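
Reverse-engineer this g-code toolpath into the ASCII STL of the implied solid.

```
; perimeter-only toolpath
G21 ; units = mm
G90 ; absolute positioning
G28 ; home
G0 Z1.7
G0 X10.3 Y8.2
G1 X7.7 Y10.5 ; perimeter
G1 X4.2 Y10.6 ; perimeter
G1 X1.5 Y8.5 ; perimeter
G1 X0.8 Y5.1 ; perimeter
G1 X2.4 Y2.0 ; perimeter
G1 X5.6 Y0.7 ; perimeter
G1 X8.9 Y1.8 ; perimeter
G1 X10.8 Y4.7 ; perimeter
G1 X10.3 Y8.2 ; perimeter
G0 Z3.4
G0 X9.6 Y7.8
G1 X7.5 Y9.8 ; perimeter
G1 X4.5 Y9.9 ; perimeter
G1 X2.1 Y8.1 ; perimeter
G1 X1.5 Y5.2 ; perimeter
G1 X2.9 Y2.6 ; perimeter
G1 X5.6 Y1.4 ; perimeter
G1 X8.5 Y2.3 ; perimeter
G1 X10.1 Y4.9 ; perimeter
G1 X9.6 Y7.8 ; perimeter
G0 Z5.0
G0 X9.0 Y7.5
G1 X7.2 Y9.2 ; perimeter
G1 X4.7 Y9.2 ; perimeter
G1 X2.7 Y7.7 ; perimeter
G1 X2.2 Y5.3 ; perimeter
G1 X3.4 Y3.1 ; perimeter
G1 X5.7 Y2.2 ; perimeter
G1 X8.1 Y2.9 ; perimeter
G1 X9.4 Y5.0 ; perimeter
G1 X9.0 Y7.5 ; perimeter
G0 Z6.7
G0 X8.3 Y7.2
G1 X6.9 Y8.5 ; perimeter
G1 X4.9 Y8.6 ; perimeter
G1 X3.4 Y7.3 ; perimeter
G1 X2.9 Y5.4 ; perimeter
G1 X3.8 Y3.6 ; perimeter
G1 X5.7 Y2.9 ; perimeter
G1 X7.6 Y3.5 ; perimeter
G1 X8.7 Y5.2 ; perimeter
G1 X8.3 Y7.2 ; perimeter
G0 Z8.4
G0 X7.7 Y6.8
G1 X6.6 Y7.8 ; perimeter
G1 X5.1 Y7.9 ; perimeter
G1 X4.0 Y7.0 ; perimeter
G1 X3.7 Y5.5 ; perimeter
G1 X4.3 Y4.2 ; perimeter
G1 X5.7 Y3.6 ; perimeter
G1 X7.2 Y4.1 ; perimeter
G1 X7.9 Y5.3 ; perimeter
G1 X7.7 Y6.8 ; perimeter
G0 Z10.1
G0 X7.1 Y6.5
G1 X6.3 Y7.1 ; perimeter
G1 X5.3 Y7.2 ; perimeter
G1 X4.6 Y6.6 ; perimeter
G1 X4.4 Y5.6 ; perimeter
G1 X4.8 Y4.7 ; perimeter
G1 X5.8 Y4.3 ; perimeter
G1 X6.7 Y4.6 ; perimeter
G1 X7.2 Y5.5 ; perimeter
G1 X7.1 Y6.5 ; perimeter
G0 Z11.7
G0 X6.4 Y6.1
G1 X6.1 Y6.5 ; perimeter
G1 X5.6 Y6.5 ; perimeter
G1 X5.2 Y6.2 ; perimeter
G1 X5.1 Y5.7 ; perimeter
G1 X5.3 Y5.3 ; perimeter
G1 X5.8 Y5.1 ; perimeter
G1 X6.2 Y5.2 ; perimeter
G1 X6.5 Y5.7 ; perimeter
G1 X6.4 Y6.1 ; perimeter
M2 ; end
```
solid part
  facet normal 0.0000 0.0000 -1.0000
    outer loop
      vertex 4.0 11.3 0.0
      vertex 8.0 11.2 0.0
      vertex 10.9 8.5 0.0
    endloop
  endfacet
  facet normal 0.0000 0.0000 -1.0000
    outer loop
      vertex 0.9 8.9 0.0
      vertex 4.0 11.3 0.0
      vertex 10.9 8.5 0.0
    endloop
  endfacet
  facet normal 0.0000 0.0000 -1.0000
    outer loop
      vertex 0.1 5.0 0.0
      vertex 0.9 8.9 0.0
      vertex 10.9 8.5 0.0
    endloop
  endfacet
  facet normal 0.0000 0.0000 -1.0000
    outer loop
      vertex 1.9 1.5 0.0
      vertex 0.1 5.0 0.0
      vertex 10.9 8.5 0.0
    endloop
  endfacet
  facet normal 0.0000 0.0000 -1.0000
    outer loop
      vertex 5.6 0.0 0.0
      vertex 1.9 1.5 0.0
      vertex 10.9 8.5 0.0
    endloop
  endfacet
  facet normal 0.0000 0.0000 -1.0000
    outer loop
      vertex 9.4 1.2 0.0
      vertex 5.6 0.0 0.0
      vertex 10.9 8.5 0.0
    endloop
  endfacet
  facet normal 0.0000 0.0000 -1.0000
    outer loop
      vertex 11.5 4.6 0.0
      vertex 9.4 1.2 0.0
      vertex 10.9 8.5 0.0
    endloop
  endfacet
  facet normal 0.6312 0.6779 0.3768
    outer loop
      vertex 10.9 8.5 0.0
      vertex 8.0 11.2 0.0
      vertex 5.8 5.8 13.4
    endloop
  endfacet
  facet normal 0.0231 0.9259 0.3769
    outer loop
      vertex 8.0 11.2 0.0
      vertex 4.0 11.3 0.0
      vertex 5.8 5.8 13.4
    endloop
  endfacet
  facet normal -0.5671 0.7324 0.3768
    outer loop
      vertex 4.0 11.3 0.0
      vertex 0.9 8.9 0.0
      vertex 5.8 5.8 13.4
    endloop
  endfacet
  facet normal -0.9081 0.1863 0.3751
    outer loop
      vertex 0.9 8.9 0.0
      vertex 0.1 5.0 0.0
      vertex 5.8 5.8 13.4
    endloop
  endfacet
  facet normal -0.8241 -0.4238 0.3758
    outer loop
      vertex 0.1 5.0 0.0
      vertex 1.9 1.5 0.0
      vertex 5.8 5.8 13.4
    endloop
  endfacet
  facet normal -0.3480 -0.8584 0.3768
    outer loop
      vertex 1.9 1.5 0.0
      vertex 5.6 0.0 0.0
      vertex 5.8 5.8 13.4
    endloop
  endfacet
  facet normal 0.2788 -0.8828 0.3780
    outer loop
      vertex 5.6 0.0 0.0
      vertex 9.4 1.2 0.0
      vertex 5.8 5.8 13.4
    endloop
  endfacet
  facet normal 0.7875 -0.4864 0.3785
    outer loop
      vertex 9.4 1.2 0.0
      vertex 11.5 4.6 0.0
      vertex 5.8 5.8 13.4
    endloop
  endfacet
  facet normal 0.9155 0.1408 0.3768
    outer loop
      vertex 11.5 4.6 0.0
      vertex 10.9 8.5 0.0
      vertex 5.8 5.8 13.4
    endloop
  endfacet
endsolid part

The G0 Z moves step by Δz≈1.7 mm. The G1 loops shrink linearly with z, so the solid tapers from its base footprint up to z≈13.4. Closing with a flat bottom cap and the tapered top and triangulating gives 16 facets — a regular 9-sided pyramid, base circumscribed radius ≈ 5.8 mm, apex at z ≈ 13.4 mm.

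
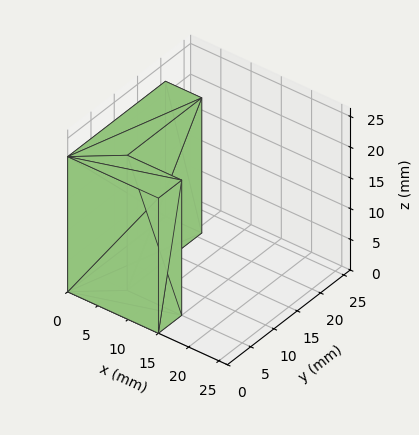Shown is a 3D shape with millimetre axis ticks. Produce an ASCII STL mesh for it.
Reading the render: the shape is an L-shaped prism: outer 15 × 21 mm, arm thicknesses ≈ 5 mm (horizontal) and 6 mm (vertical), extruded 22 mm in z (dimensions read to the nearest mm from the axis ticks). For the STL, each face is triangulated and given an outward normal.

solid part
  facet normal 0.0000 0.0000 -1.0000
    outer loop
      vertex 15.00 5.00 0.00
      vertex 15.00 0.00 0.00
      vertex 0.00 0.00 0.00
    endloop
  endfacet
  facet normal 0.0000 0.0000 -1.0000
    outer loop
      vertex 6.00 5.00 0.00
      vertex 15.00 5.00 0.00
      vertex 0.00 0.00 0.00
    endloop
  endfacet
  facet normal 0.0000 0.0000 -1.0000
    outer loop
      vertex 6.00 21.00 0.00
      vertex 6.00 5.00 0.00
      vertex 0.00 0.00 0.00
    endloop
  endfacet
  facet normal 0.0000 0.0000 -1.0000
    outer loop
      vertex 0.00 21.00 0.00
      vertex 6.00 21.00 0.00
      vertex 0.00 0.00 0.00
    endloop
  endfacet
  facet normal 0.0000 0.0000 1.0000
    outer loop
      vertex 0.00 0.00 22.00
      vertex 15.00 0.00 22.00
      vertex 15.00 5.00 22.00
    endloop
  endfacet
  facet normal 0.0000 0.0000 1.0000
    outer loop
      vertex 0.00 0.00 22.00
      vertex 15.00 5.00 22.00
      vertex 6.00 5.00 22.00
    endloop
  endfacet
  facet normal 0.0000 0.0000 1.0000
    outer loop
      vertex 0.00 0.00 22.00
      vertex 6.00 5.00 22.00
      vertex 6.00 21.00 22.00
    endloop
  endfacet
  facet normal 0.0000 0.0000 1.0000
    outer loop
      vertex 0.00 0.00 22.00
      vertex 6.00 21.00 22.00
      vertex 0.00 21.00 22.00
    endloop
  endfacet
  facet normal 0.0000 -1.0000 0.0000
    outer loop
      vertex 0.00 0.00 0.00
      vertex 15.00 0.00 0.00
      vertex 15.00 0.00 22.00
    endloop
  endfacet
  facet normal 0.0000 -1.0000 0.0000
    outer loop
      vertex 0.00 0.00 0.00
      vertex 15.00 0.00 22.00
      vertex 0.00 0.00 22.00
    endloop
  endfacet
  facet normal 1.0000 0.0000 0.0000
    outer loop
      vertex 15.00 0.00 0.00
      vertex 15.00 5.00 0.00
      vertex 15.00 5.00 22.00
    endloop
  endfacet
  facet normal 1.0000 0.0000 0.0000
    outer loop
      vertex 15.00 0.00 0.00
      vertex 15.00 5.00 22.00
      vertex 15.00 0.00 22.00
    endloop
  endfacet
  facet normal 0.0000 1.0000 0.0000
    outer loop
      vertex 15.00 5.00 0.00
      vertex 6.00 5.00 0.00
      vertex 6.00 5.00 22.00
    endloop
  endfacet
  facet normal 0.0000 1.0000 0.0000
    outer loop
      vertex 15.00 5.00 0.00
      vertex 6.00 5.00 22.00
      vertex 15.00 5.00 22.00
    endloop
  endfacet
  facet normal 1.0000 0.0000 0.0000
    outer loop
      vertex 6.00 5.00 0.00
      vertex 6.00 21.00 0.00
      vertex 6.00 21.00 22.00
    endloop
  endfacet
  facet normal 1.0000 0.0000 0.0000
    outer loop
      vertex 6.00 5.00 0.00
      vertex 6.00 21.00 22.00
      vertex 6.00 5.00 22.00
    endloop
  endfacet
  facet normal 0.0000 1.0000 0.0000
    outer loop
      vertex 6.00 21.00 0.00
      vertex 0.00 21.00 0.00
      vertex 0.00 21.00 22.00
    endloop
  endfacet
  facet normal 0.0000 1.0000 0.0000
    outer loop
      vertex 6.00 21.00 0.00
      vertex 0.00 21.00 22.00
      vertex 6.00 21.00 22.00
    endloop
  endfacet
  facet normal -1.0000 0.0000 0.0000
    outer loop
      vertex 0.00 21.00 0.00
      vertex 0.00 0.00 0.00
      vertex 0.00 0.00 22.00
    endloop
  endfacet
  facet normal -1.0000 0.0000 0.0000
    outer loop
      vertex 0.00 21.00 0.00
      vertex 0.00 0.00 22.00
      vertex 0.00 21.00 22.00
    endloop
  endfacet
endsolid part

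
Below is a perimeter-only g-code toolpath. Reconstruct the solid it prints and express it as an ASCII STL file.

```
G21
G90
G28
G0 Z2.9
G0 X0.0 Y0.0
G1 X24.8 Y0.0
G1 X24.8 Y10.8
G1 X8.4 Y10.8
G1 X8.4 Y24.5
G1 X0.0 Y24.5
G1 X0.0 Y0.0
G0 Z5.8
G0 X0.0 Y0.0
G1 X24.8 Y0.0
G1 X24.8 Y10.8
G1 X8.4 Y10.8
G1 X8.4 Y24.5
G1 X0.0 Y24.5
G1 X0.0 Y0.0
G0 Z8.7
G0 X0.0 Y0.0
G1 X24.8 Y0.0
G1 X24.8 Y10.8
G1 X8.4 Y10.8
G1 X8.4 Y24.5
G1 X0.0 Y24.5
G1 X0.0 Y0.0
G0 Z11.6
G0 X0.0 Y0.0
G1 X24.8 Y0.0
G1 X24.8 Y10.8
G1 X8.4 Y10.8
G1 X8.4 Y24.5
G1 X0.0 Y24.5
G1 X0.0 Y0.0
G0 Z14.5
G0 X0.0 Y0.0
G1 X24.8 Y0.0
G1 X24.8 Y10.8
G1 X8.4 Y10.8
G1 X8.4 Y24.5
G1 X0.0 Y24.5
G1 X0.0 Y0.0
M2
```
solid part
  facet normal 0.0000 0.0000 -1.0000
    outer loop
      vertex 24.8 10.8 0.0
      vertex 24.8 0.0 0.0
      vertex 0.0 0.0 0.0
    endloop
  endfacet
  facet normal 0.0000 0.0000 -1.0000
    outer loop
      vertex 8.4 10.8 0.0
      vertex 24.8 10.8 0.0
      vertex 0.0 0.0 0.0
    endloop
  endfacet
  facet normal 0.0000 0.0000 -1.0000
    outer loop
      vertex 8.4 24.5 0.0
      vertex 8.4 10.8 0.0
      vertex 0.0 0.0 0.0
    endloop
  endfacet
  facet normal 0.0000 0.0000 -1.0000
    outer loop
      vertex 0.0 24.5 0.0
      vertex 8.4 24.5 0.0
      vertex 0.0 0.0 0.0
    endloop
  endfacet
  facet normal 0.0000 0.0000 1.0000
    outer loop
      vertex 0.0 0.0 14.5
      vertex 24.8 0.0 14.5
      vertex 24.8 10.8 14.5
    endloop
  endfacet
  facet normal 0.0000 0.0000 1.0000
    outer loop
      vertex 0.0 0.0 14.5
      vertex 24.8 10.8 14.5
      vertex 8.4 10.8 14.5
    endloop
  endfacet
  facet normal 0.0000 0.0000 1.0000
    outer loop
      vertex 0.0 0.0 14.5
      vertex 8.4 10.8 14.5
      vertex 8.4 24.5 14.5
    endloop
  endfacet
  facet normal 0.0000 0.0000 1.0000
    outer loop
      vertex 0.0 0.0 14.5
      vertex 8.4 24.5 14.5
      vertex 0.0 24.5 14.5
    endloop
  endfacet
  facet normal 0.0000 -1.0000 0.0000
    outer loop
      vertex 0.0 0.0 0.0
      vertex 24.8 0.0 0.0
      vertex 24.8 0.0 14.5
    endloop
  endfacet
  facet normal 0.0000 -1.0000 0.0000
    outer loop
      vertex 0.0 0.0 0.0
      vertex 24.8 0.0 14.5
      vertex 0.0 0.0 14.5
    endloop
  endfacet
  facet normal 1.0000 0.0000 0.0000
    outer loop
      vertex 24.8 0.0 0.0
      vertex 24.8 10.8 0.0
      vertex 24.8 10.8 14.5
    endloop
  endfacet
  facet normal 1.0000 0.0000 0.0000
    outer loop
      vertex 24.8 0.0 0.0
      vertex 24.8 10.8 14.5
      vertex 24.8 0.0 14.5
    endloop
  endfacet
  facet normal 0.0000 1.0000 0.0000
    outer loop
      vertex 24.8 10.8 0.0
      vertex 8.4 10.8 0.0
      vertex 8.4 10.8 14.5
    endloop
  endfacet
  facet normal 0.0000 1.0000 0.0000
    outer loop
      vertex 24.8 10.8 0.0
      vertex 8.4 10.8 14.5
      vertex 24.8 10.8 14.5
    endloop
  endfacet
  facet normal 1.0000 0.0000 0.0000
    outer loop
      vertex 8.4 10.8 0.0
      vertex 8.4 24.5 0.0
      vertex 8.4 24.5 14.5
    endloop
  endfacet
  facet normal 1.0000 0.0000 0.0000
    outer loop
      vertex 8.4 10.8 0.0
      vertex 8.4 24.5 14.5
      vertex 8.4 10.8 14.5
    endloop
  endfacet
  facet normal 0.0000 1.0000 0.0000
    outer loop
      vertex 8.4 24.5 0.0
      vertex 0.0 24.5 0.0
      vertex 0.0 24.5 14.5
    endloop
  endfacet
  facet normal 0.0000 1.0000 0.0000
    outer loop
      vertex 8.4 24.5 0.0
      vertex 0.0 24.5 14.5
      vertex 8.4 24.5 14.5
    endloop
  endfacet
  facet normal -1.0000 0.0000 0.0000
    outer loop
      vertex 0.0 24.5 0.0
      vertex 0.0 0.0 0.0
      vertex 0.0 0.0 14.5
    endloop
  endfacet
  facet normal -1.0000 0.0000 0.0000
    outer loop
      vertex 0.0 24.5 0.0
      vertex 0.0 0.0 14.5
      vertex 0.0 24.5 14.5
    endloop
  endfacet
endsolid part

The G0 Z moves step by Δz≈2.9 mm. Every layer's G1 loop is the same polygon, so the solid is a straight extrusion of it from z=0 to z≈14.5. Closing with flat bottom and top caps and triangulating gives 20 facets — an L-shaped prism: outer 24.8 × 24.5 mm, arm thicknesses ≈ 10.8 mm (horizontal) and 8.4 mm (vertical), extruded 14.5 mm in z.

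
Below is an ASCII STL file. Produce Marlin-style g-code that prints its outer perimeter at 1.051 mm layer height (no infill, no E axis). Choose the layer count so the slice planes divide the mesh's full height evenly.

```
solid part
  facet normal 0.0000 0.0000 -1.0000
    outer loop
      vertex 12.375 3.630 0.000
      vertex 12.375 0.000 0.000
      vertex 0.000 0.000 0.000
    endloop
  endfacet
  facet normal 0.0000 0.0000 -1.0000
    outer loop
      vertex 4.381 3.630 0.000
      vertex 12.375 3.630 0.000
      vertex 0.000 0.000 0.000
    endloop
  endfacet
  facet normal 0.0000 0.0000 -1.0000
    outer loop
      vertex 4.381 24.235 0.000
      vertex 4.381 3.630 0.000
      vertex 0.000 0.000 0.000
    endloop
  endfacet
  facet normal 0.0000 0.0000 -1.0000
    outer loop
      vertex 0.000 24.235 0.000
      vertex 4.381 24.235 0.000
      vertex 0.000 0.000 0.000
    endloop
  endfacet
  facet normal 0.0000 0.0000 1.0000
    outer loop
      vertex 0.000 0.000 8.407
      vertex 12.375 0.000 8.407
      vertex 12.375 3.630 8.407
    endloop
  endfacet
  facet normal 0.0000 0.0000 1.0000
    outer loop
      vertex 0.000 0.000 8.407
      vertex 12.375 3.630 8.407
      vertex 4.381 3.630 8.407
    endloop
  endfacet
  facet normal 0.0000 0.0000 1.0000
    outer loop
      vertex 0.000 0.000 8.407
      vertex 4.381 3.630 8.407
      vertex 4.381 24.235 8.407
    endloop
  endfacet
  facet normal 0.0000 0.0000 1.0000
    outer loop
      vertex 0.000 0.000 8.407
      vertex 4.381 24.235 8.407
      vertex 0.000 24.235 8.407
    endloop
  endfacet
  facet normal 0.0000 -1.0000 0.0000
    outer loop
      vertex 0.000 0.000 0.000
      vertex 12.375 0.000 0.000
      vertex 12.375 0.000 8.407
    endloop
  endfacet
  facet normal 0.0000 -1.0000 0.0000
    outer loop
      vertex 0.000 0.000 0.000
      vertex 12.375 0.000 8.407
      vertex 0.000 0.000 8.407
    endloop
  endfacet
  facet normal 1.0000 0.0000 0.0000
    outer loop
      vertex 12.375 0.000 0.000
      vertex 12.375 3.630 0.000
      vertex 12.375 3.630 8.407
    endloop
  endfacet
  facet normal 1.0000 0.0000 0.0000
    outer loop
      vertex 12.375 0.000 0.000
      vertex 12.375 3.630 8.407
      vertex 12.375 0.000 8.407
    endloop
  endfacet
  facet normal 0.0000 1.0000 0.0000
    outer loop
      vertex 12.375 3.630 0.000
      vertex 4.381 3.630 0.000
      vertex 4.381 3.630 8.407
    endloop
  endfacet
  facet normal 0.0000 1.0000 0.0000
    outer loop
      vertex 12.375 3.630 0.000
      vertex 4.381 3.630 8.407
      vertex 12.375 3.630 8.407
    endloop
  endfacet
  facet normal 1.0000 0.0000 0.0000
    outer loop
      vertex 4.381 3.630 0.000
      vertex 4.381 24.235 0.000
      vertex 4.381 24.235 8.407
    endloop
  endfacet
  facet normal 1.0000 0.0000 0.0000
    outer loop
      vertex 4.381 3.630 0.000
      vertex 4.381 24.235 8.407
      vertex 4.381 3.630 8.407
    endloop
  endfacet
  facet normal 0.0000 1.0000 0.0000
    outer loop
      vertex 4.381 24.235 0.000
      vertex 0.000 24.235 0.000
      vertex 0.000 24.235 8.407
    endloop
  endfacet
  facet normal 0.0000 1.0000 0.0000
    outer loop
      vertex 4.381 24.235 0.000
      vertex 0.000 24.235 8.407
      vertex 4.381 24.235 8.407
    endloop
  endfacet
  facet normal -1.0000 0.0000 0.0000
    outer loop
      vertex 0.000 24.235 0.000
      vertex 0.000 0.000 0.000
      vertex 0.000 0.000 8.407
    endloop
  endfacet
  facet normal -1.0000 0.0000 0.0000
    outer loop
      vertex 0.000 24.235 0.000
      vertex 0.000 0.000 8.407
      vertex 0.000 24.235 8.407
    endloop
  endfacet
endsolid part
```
; perimeter-only toolpath
G21 ; units = mm
G90 ; absolute positioning
G28 ; home
; layer 1
G0 Z1.051
G0 X0.000 Y0.000
G1 X12.375 Y0.000
G1 X12.375 Y3.630
G1 X4.381 Y3.630
G1 X4.381 Y24.235
G1 X0.000 Y24.235
G1 X0.000 Y0.000
; layer 2
G0 Z2.102
G0 X0.000 Y0.000
G1 X12.375 Y0.000
G1 X12.375 Y3.630
G1 X4.381 Y3.630
G1 X4.381 Y24.235
G1 X0.000 Y24.235
G1 X0.000 Y0.000
; layer 3
G0 Z3.153
G0 X0.000 Y0.000
G1 X12.375 Y0.000
G1 X12.375 Y3.630
G1 X4.381 Y3.630
G1 X4.381 Y24.235
G1 X0.000 Y24.235
G1 X0.000 Y0.000
; layer 4
G0 Z4.204
G0 X0.000 Y0.000
G1 X12.375 Y0.000
G1 X12.375 Y3.630
G1 X4.381 Y3.630
G1 X4.381 Y24.235
G1 X0.000 Y24.235
G1 X0.000 Y0.000
; layer 5
G0 Z5.254
G0 X0.000 Y0.000
G1 X12.375 Y0.000
G1 X12.375 Y3.630
G1 X4.381 Y3.630
G1 X4.381 Y24.235
G1 X0.000 Y24.235
G1 X0.000 Y0.000
; layer 6
G0 Z6.305
G0 X0.000 Y0.000
G1 X12.375 Y0.000
G1 X12.375 Y3.630
G1 X4.381 Y3.630
G1 X4.381 Y24.235
G1 X0.000 Y24.235
G1 X0.000 Y0.000
; layer 7
G0 Z7.356
G0 X0.000 Y0.000
G1 X12.375 Y0.000
G1 X12.375 Y3.630
G1 X4.381 Y3.630
G1 X4.381 Y24.235
G1 X0.000 Y24.235
G1 X0.000 Y0.000
; layer 8
G0 Z8.407
G0 X0.000 Y0.000
G1 X12.375 Y0.000
G1 X12.375 Y3.630
G1 X4.381 Y3.630
G1 X4.381 Y24.235
G1 X0.000 Y24.235
G1 X0.000 Y0.000
M2 ; end

The solid is an L-shaped prism: outer 12.4 × 24.2 mm, arm thicknesses ≈ 3.63 mm (horizontal) and 4.38 mm (vertical), extruded 8.41 mm in z. Slicing at Δz = 1.051 mm — 8 equal slices spanning the solid's height, so layer i sits at z = i·h/8 — gives 8 non-empty perimeters. Each is a 6-segment closed polygon; G0 lifts to the layer z and rapids to the start vertex, then G1 traces the edges.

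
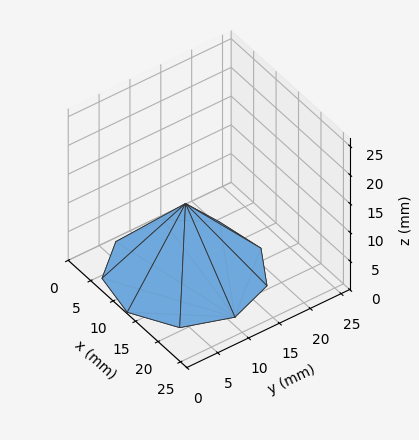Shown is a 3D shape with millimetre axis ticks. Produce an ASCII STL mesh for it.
Reading the render: the shape is a regular 9-sided pyramid, base circumscribed radius ≈ 11 mm, apex at z ≈ 12 mm (dimensions read to the nearest mm from the axis ticks). For the STL, each face is triangulated and given an outward normal.

solid part
  facet normal 0.0000 0.0000 -1.0000
    outer loop
      vertex 12.910 21.833 0.000
      vertex 19.426 18.071 0.000
      vertex 22.000 11.000 0.000
    endloop
  endfacet
  facet normal 0.0000 0.0000 -1.0000
    outer loop
      vertex 5.500 20.526 0.000
      vertex 12.910 21.833 0.000
      vertex 22.000 11.000 0.000
    endloop
  endfacet
  facet normal 0.0000 0.0000 -1.0000
    outer loop
      vertex 0.663 14.762 0.000
      vertex 5.500 20.526 0.000
      vertex 22.000 11.000 0.000
    endloop
  endfacet
  facet normal 0.0000 0.0000 -1.0000
    outer loop
      vertex 0.663 7.238 0.000
      vertex 0.663 14.762 0.000
      vertex 22.000 11.000 0.000
    endloop
  endfacet
  facet normal 0.0000 0.0000 -1.0000
    outer loop
      vertex 5.500 1.474 0.000
      vertex 0.663 7.238 0.000
      vertex 22.000 11.000 0.000
    endloop
  endfacet
  facet normal 0.0000 0.0000 -1.0000
    outer loop
      vertex 12.910 0.167 0.000
      vertex 5.500 1.474 0.000
      vertex 22.000 11.000 0.000
    endloop
  endfacet
  facet normal 0.0000 0.0000 -1.0000
    outer loop
      vertex 19.426 3.929 0.000
      vertex 12.910 0.167 0.000
      vertex 22.000 11.000 0.000
    endloop
  endfacet
  facet normal 0.7120 0.2592 0.6526
    outer loop
      vertex 22.000 11.000 0.000
      vertex 19.426 18.071 0.000
      vertex 11.000 11.000 12.000
    endloop
  endfacet
  facet normal 0.3788 0.6562 0.6526
    outer loop
      vertex 19.426 18.071 0.000
      vertex 12.910 21.833 0.000
      vertex 11.000 11.000 12.000
    endloop
  endfacet
  facet normal -0.1316 0.7462 0.6526
    outer loop
      vertex 12.910 21.833 0.000
      vertex 5.500 20.526 0.000
      vertex 11.000 11.000 12.000
    endloop
  endfacet
  facet normal -0.5804 0.4870 0.6526
    outer loop
      vertex 5.500 20.526 0.000
      vertex 0.663 14.762 0.000
      vertex 11.000 11.000 12.000
    endloop
  endfacet
  facet normal -0.7577 0.0000 0.6527
    outer loop
      vertex 0.663 14.762 0.000
      vertex 0.663 7.238 0.000
      vertex 11.000 11.000 12.000
    endloop
  endfacet
  facet normal -0.5804 -0.4870 0.6526
    outer loop
      vertex 0.663 7.238 0.000
      vertex 5.500 1.474 0.000
      vertex 11.000 11.000 12.000
    endloop
  endfacet
  facet normal -0.1316 -0.7462 0.6526
    outer loop
      vertex 5.500 1.474 0.000
      vertex 12.910 0.167 0.000
      vertex 11.000 11.000 12.000
    endloop
  endfacet
  facet normal 0.3788 -0.6562 0.6526
    outer loop
      vertex 12.910 0.167 0.000
      vertex 19.426 3.929 0.000
      vertex 11.000 11.000 12.000
    endloop
  endfacet
  facet normal 0.7120 -0.2592 0.6526
    outer loop
      vertex 19.426 3.929 0.000
      vertex 22.000 11.000 0.000
      vertex 11.000 11.000 12.000
    endloop
  endfacet
endsolid part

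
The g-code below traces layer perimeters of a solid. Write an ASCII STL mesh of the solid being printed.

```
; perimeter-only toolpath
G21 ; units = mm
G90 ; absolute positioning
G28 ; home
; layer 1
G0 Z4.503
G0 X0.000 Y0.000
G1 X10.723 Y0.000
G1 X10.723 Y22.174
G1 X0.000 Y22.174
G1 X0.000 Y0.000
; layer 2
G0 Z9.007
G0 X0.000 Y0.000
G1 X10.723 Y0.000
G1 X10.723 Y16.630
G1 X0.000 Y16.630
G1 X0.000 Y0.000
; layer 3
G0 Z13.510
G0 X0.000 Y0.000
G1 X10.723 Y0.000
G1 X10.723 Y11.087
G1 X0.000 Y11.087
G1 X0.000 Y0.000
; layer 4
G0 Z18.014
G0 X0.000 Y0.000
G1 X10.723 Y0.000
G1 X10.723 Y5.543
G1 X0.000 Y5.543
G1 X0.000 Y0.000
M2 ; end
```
solid part
  facet normal 0.0000 0.0000 -1.0000
    outer loop
      vertex 10.723 27.717 0.000
      vertex 10.723 0.000 0.000
      vertex 0.000 0.000 0.000
    endloop
  endfacet
  facet normal 0.0000 0.0000 -1.0000
    outer loop
      vertex 0.000 27.717 0.000
      vertex 10.723 27.717 0.000
      vertex 0.000 0.000 0.000
    endloop
  endfacet
  facet normal 0.0000 -1.0000 0.0000
    outer loop
      vertex 0.000 0.000 0.000
      vertex 10.723 0.000 0.000
      vertex 10.723 0.000 22.517
    endloop
  endfacet
  facet normal 0.0000 -1.0000 0.0000
    outer loop
      vertex 0.000 0.000 0.000
      vertex 10.723 0.000 22.517
      vertex 0.000 0.000 22.517
    endloop
  endfacet
  facet normal 0.0000 0.6305 0.7762
    outer loop
      vertex 0.000 0.000 22.517
      vertex 10.723 0.000 22.517
      vertex 10.723 27.717 0.000
    endloop
  endfacet
  facet normal 0.0000 0.6305 0.7762
    outer loop
      vertex 0.000 0.000 22.517
      vertex 10.723 27.717 0.000
      vertex 0.000 27.717 0.000
    endloop
  endfacet
  facet normal -1.0000 0.0000 0.0000
    outer loop
      vertex 0.000 0.000 22.517
      vertex 0.000 27.717 0.000
      vertex 0.000 0.000 0.000
    endloop
  endfacet
  facet normal 1.0000 0.0000 0.0000
    outer loop
      vertex 10.723 0.000 0.000
      vertex 10.723 27.717 0.000
      vertex 10.723 0.000 22.517
    endloop
  endfacet
endsolid part

The G0 Z moves step by Δz≈4.503 mm. The G1 loops shrink linearly with z, so the solid tapers from its base footprint up to z≈22.5. Closing with a flat bottom cap and the tapered top and triangulating gives 8 facets — a wedge (ramp): 10.7 × 27.7 mm base, rising to 22.5 mm along the y=0 edge and sloping linearly to z=0 at y=27.7.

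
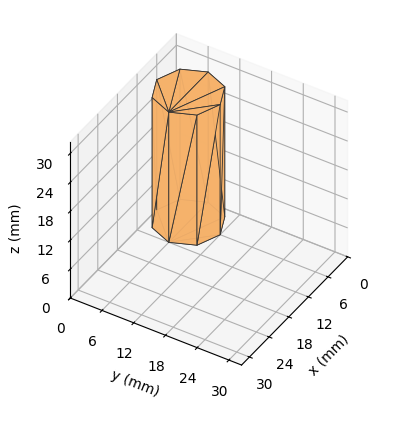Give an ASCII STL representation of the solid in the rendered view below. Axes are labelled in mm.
Reading the render: the shape is a regular 8-sided prism (a cylinder approximated with 8 flat sides), circumscribed radius ≈ 6 mm, height ≈ 27 mm (dimensions read to the nearest mm from the axis ticks). For the STL, each face is triangulated and given an outward normal.

solid part
  facet normal 0.0000 0.0000 -1.0000
    outer loop
      vertex 6.00 12.00 0.00
      vertex 10.24 10.24 0.00
      vertex 12.00 6.00 0.00
    endloop
  endfacet
  facet normal 0.0000 0.0000 -1.0000
    outer loop
      vertex 1.76 10.24 0.00
      vertex 6.00 12.00 0.00
      vertex 12.00 6.00 0.00
    endloop
  endfacet
  facet normal 0.0000 0.0000 -1.0000
    outer loop
      vertex 0.00 6.00 0.00
      vertex 1.76 10.24 0.00
      vertex 12.00 6.00 0.00
    endloop
  endfacet
  facet normal 0.0000 0.0000 -1.0000
    outer loop
      vertex 1.76 1.76 0.00
      vertex 0.00 6.00 0.00
      vertex 12.00 6.00 0.00
    endloop
  endfacet
  facet normal 0.0000 0.0000 -1.0000
    outer loop
      vertex 6.00 0.00 0.00
      vertex 1.76 1.76 0.00
      vertex 12.00 6.00 0.00
    endloop
  endfacet
  facet normal 0.0000 0.0000 -1.0000
    outer loop
      vertex 10.24 1.76 0.00
      vertex 6.00 0.00 0.00
      vertex 12.00 6.00 0.00
    endloop
  endfacet
  facet normal 0.0000 0.0000 1.0000
    outer loop
      vertex 12.00 6.00 27.00
      vertex 10.24 10.24 27.00
      vertex 6.00 12.00 27.00
    endloop
  endfacet
  facet normal 0.0000 0.0000 1.0000
    outer loop
      vertex 12.00 6.00 27.00
      vertex 6.00 12.00 27.00
      vertex 1.76 10.24 27.00
    endloop
  endfacet
  facet normal 0.0000 0.0000 1.0000
    outer loop
      vertex 12.00 6.00 27.00
      vertex 1.76 10.24 27.00
      vertex 0.00 6.00 27.00
    endloop
  endfacet
  facet normal 0.0000 0.0000 1.0000
    outer loop
      vertex 12.00 6.00 27.00
      vertex 0.00 6.00 27.00
      vertex 1.76 1.76 27.00
    endloop
  endfacet
  facet normal 0.0000 0.0000 1.0000
    outer loop
      vertex 12.00 6.00 27.00
      vertex 1.76 1.76 27.00
      vertex 6.00 0.00 27.00
    endloop
  endfacet
  facet normal 0.0000 0.0000 1.0000
    outer loop
      vertex 12.00 6.00 27.00
      vertex 6.00 0.00 27.00
      vertex 10.24 1.76 27.00
    endloop
  endfacet
  facet normal 0.9236 0.3834 0.0000
    outer loop
      vertex 12.00 6.00 0.00
      vertex 10.24 10.24 0.00
      vertex 10.24 10.24 27.00
    endloop
  endfacet
  facet normal 0.9236 0.3834 0.0000
    outer loop
      vertex 12.00 6.00 0.00
      vertex 10.24 10.24 27.00
      vertex 12.00 6.00 27.00
    endloop
  endfacet
  facet normal 0.3834 0.9236 0.0000
    outer loop
      vertex 10.24 10.24 0.00
      vertex 6.00 12.00 0.00
      vertex 6.00 12.00 27.00
    endloop
  endfacet
  facet normal 0.3834 0.9236 0.0000
    outer loop
      vertex 10.24 10.24 0.00
      vertex 6.00 12.00 27.00
      vertex 10.24 10.24 27.00
    endloop
  endfacet
  facet normal -0.3834 0.9236 0.0000
    outer loop
      vertex 6.00 12.00 0.00
      vertex 1.76 10.24 0.00
      vertex 1.76 10.24 27.00
    endloop
  endfacet
  facet normal -0.3834 0.9236 0.0000
    outer loop
      vertex 6.00 12.00 0.00
      vertex 1.76 10.24 27.00
      vertex 6.00 12.00 27.00
    endloop
  endfacet
  facet normal -0.9236 0.3834 0.0000
    outer loop
      vertex 1.76 10.24 0.00
      vertex 0.00 6.00 0.00
      vertex 0.00 6.00 27.00
    endloop
  endfacet
  facet normal -0.9236 0.3834 0.0000
    outer loop
      vertex 1.76 10.24 0.00
      vertex 0.00 6.00 27.00
      vertex 1.76 10.24 27.00
    endloop
  endfacet
  facet normal -0.9236 -0.3834 0.0000
    outer loop
      vertex 0.00 6.00 0.00
      vertex 1.76 1.76 0.00
      vertex 1.76 1.76 27.00
    endloop
  endfacet
  facet normal -0.9236 -0.3834 0.0000
    outer loop
      vertex 0.00 6.00 0.00
      vertex 1.76 1.76 27.00
      vertex 0.00 6.00 27.00
    endloop
  endfacet
  facet normal -0.3834 -0.9236 0.0000
    outer loop
      vertex 1.76 1.76 0.00
      vertex 6.00 0.00 0.00
      vertex 6.00 0.00 27.00
    endloop
  endfacet
  facet normal -0.3834 -0.9236 0.0000
    outer loop
      vertex 1.76 1.76 0.00
      vertex 6.00 0.00 27.00
      vertex 1.76 1.76 27.00
    endloop
  endfacet
  facet normal 0.3834 -0.9236 0.0000
    outer loop
      vertex 6.00 0.00 0.00
      vertex 10.24 1.76 0.00
      vertex 10.24 1.76 27.00
    endloop
  endfacet
  facet normal 0.3834 -0.9236 0.0000
    outer loop
      vertex 6.00 0.00 0.00
      vertex 10.24 1.76 27.00
      vertex 6.00 0.00 27.00
    endloop
  endfacet
  facet normal 0.9236 -0.3834 0.0000
    outer loop
      vertex 10.24 1.76 0.00
      vertex 12.00 6.00 0.00
      vertex 12.00 6.00 27.00
    endloop
  endfacet
  facet normal 0.9236 -0.3834 0.0000
    outer loop
      vertex 10.24 1.76 0.00
      vertex 12.00 6.00 27.00
      vertex 10.24 1.76 27.00
    endloop
  endfacet
endsolid part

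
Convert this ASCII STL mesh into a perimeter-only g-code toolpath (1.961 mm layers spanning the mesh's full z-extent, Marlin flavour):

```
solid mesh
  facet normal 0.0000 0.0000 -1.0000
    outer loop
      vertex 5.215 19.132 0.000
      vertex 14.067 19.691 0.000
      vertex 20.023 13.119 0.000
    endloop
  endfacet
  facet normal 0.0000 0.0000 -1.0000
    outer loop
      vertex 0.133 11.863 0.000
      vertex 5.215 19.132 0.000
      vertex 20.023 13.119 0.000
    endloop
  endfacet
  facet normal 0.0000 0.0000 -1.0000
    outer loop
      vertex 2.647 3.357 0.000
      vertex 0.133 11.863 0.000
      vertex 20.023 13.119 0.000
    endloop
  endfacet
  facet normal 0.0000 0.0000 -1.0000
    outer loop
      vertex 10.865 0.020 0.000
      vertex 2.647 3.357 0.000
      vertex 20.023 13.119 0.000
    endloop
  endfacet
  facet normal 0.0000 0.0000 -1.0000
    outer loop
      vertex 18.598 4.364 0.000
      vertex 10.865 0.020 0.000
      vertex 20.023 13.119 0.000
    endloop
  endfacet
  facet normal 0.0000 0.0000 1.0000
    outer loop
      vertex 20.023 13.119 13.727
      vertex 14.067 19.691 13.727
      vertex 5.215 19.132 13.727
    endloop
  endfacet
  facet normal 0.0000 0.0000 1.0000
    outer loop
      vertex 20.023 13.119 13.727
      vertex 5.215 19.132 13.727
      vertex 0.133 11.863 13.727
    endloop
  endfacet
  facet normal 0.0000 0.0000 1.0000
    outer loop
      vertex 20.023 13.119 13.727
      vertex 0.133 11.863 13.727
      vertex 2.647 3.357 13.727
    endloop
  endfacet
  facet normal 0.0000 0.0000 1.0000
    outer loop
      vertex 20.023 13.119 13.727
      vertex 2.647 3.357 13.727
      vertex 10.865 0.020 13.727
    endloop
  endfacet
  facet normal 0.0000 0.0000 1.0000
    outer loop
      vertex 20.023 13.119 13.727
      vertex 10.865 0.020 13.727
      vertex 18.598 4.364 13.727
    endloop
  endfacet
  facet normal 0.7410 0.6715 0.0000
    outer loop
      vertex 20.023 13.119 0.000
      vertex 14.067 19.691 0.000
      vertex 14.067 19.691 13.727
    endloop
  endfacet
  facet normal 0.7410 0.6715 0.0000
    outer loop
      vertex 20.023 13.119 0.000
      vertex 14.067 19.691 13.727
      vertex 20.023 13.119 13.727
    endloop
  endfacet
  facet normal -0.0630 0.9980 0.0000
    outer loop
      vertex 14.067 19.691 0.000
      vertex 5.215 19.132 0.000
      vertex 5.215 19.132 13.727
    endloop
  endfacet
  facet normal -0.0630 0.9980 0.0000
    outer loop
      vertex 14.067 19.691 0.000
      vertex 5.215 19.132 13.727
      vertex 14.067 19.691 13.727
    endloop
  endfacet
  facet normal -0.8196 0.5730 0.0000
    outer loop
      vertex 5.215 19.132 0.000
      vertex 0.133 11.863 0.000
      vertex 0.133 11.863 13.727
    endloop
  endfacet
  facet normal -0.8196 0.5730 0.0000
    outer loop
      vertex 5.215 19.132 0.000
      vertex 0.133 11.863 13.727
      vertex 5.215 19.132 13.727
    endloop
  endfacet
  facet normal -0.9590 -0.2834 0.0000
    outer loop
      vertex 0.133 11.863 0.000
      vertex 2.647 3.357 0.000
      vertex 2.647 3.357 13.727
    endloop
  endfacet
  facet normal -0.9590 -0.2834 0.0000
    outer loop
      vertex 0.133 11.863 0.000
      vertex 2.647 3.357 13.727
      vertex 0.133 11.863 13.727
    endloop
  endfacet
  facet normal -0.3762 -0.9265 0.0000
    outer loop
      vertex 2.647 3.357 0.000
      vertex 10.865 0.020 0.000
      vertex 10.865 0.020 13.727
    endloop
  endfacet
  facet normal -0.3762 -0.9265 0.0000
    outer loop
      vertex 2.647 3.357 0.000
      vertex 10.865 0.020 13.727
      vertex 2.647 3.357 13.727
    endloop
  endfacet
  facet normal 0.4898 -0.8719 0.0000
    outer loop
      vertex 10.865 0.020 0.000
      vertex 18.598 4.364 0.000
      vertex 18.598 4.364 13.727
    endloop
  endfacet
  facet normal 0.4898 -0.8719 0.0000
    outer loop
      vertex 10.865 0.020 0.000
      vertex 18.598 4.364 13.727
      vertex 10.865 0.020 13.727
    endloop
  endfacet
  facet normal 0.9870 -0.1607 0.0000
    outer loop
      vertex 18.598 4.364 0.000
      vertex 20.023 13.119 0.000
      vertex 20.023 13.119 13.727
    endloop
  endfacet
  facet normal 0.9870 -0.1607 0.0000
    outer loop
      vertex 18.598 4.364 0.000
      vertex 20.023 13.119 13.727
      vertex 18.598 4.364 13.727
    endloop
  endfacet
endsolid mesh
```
; perimeter-only toolpath
G21 ; units = mm
G90 ; absolute positioning
G28 ; home
; layer 1
G0 Z1.961
G0 X20.023 Y13.119
G1 X14.067 Y19.691
G1 X5.215 Y19.132
G1 X0.133 Y11.863
G1 X2.647 Y3.357
G1 X10.865 Y0.020
G1 X18.598 Y4.364
G1 X20.023 Y13.119
; layer 2
G0 Z3.922
G0 X20.023 Y13.119
G1 X14.067 Y19.691
G1 X5.215 Y19.132
G1 X0.133 Y11.863
G1 X2.647 Y3.357
G1 X10.865 Y0.020
G1 X18.598 Y4.364
G1 X20.023 Y13.119
; layer 3
G0 Z5.883
G0 X20.023 Y13.119
G1 X14.067 Y19.691
G1 X5.215 Y19.132
G1 X0.133 Y11.863
G1 X2.647 Y3.357
G1 X10.865 Y0.020
G1 X18.598 Y4.364
G1 X20.023 Y13.119
; layer 4
G0 Z7.844
G0 X20.023 Y13.119
G1 X14.067 Y19.691
G1 X5.215 Y19.132
G1 X0.133 Y11.863
G1 X2.647 Y3.357
G1 X10.865 Y0.020
G1 X18.598 Y4.364
G1 X20.023 Y13.119
; layer 5
G0 Z9.805
G0 X20.023 Y13.119
G1 X14.067 Y19.691
G1 X5.215 Y19.132
G1 X0.133 Y11.863
G1 X2.647 Y3.357
G1 X10.865 Y0.020
G1 X18.598 Y4.364
G1 X20.023 Y13.119
; layer 6
G0 Z11.766
G0 X20.023 Y13.119
G1 X14.067 Y19.691
G1 X5.215 Y19.132
G1 X0.133 Y11.863
G1 X2.647 Y3.357
G1 X10.865 Y0.020
G1 X18.598 Y4.364
G1 X20.023 Y13.119
; layer 7
G0 Z13.727
G0 X20.023 Y13.119
G1 X14.067 Y19.691
G1 X5.215 Y19.132
G1 X0.133 Y11.863
G1 X2.647 Y3.357
G1 X10.865 Y0.020
G1 X18.598 Y4.364
G1 X20.023 Y13.119
M2 ; end

The solid is a regular 7-sided prism (a cylinder approximated with 7 flat sides), circumscribed radius ≈ 10.2 mm, height ≈ 13.7 mm. Slicing at Δz = 1.961 mm — 7 equal slices spanning the solid's height, so layer i sits at z = i·h/7 — gives 7 non-empty perimeters. Each is a 7-segment closed polygon; G0 lifts to the layer z and rapids to the start vertex, then G1 traces the edges.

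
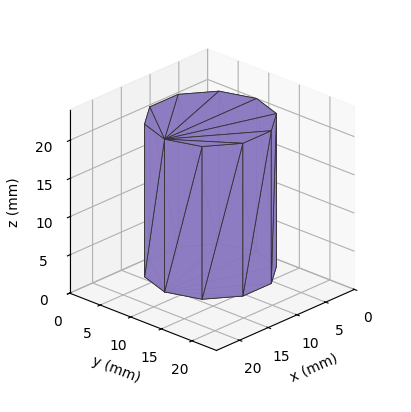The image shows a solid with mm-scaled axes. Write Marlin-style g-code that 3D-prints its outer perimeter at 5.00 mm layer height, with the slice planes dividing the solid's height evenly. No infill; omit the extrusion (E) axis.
Reading the render: the shape is a regular 10-sided prism (a cylinder approximated with 10 flat sides), circumscribed radius ≈ 8 mm, height ≈ 20 mm (dimensions read to the nearest mm from the axis ticks). For the g-code, the solid's height is divided into equal slices at the stated Δz and each level perimeter traced with G1 moves after a G0 lift.

; perimeter-only toolpath
G21 ; units = mm
G90 ; absolute positioning
G28 ; home
; layer 1
G0 Z5.00
G0 X16.00 Y8.00
G1 X14.47 Y12.70
G1 X10.47 Y15.61
G1 X5.53 Y15.61
G1 X1.53 Y12.70
G1 X0.00 Y8.00
G1 X1.53 Y3.30
G1 X5.53 Y0.39
G1 X10.47 Y0.39
G1 X14.47 Y3.30
G1 X16.00 Y8.00
; layer 2
G0 Z10.00
G0 X16.00 Y8.00
G1 X14.47 Y12.70
G1 X10.47 Y15.61
G1 X5.53 Y15.61
G1 X1.53 Y12.70
G1 X0.00 Y8.00
G1 X1.53 Y3.30
G1 X5.53 Y0.39
G1 X10.47 Y0.39
G1 X14.47 Y3.30
G1 X16.00 Y8.00
; layer 3
G0 Z15.00
G0 X16.00 Y8.00
G1 X14.47 Y12.70
G1 X10.47 Y15.61
G1 X5.53 Y15.61
G1 X1.53 Y12.70
G1 X0.00 Y8.00
G1 X1.53 Y3.30
G1 X5.53 Y0.39
G1 X10.47 Y0.39
G1 X14.47 Y3.30
G1 X16.00 Y8.00
; layer 4
G0 Z20.00
G0 X16.00 Y8.00
G1 X14.47 Y12.70
G1 X10.47 Y15.61
G1 X5.53 Y15.61
G1 X1.53 Y12.70
G1 X0.00 Y8.00
G1 X1.53 Y3.30
G1 X5.53 Y0.39
G1 X10.47 Y0.39
G1 X14.47 Y3.30
G1 X16.00 Y8.00
M2 ; end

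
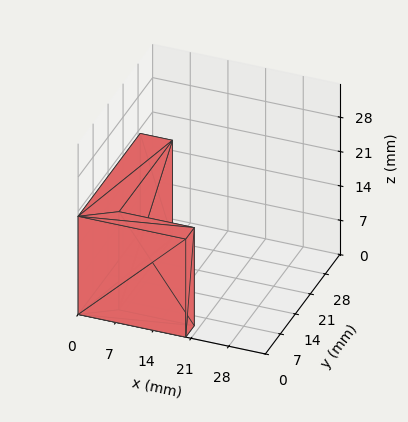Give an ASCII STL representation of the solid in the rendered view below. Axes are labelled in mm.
Reading the render: the shape is an L-shaped prism: outer 20 × 29 mm, arm thicknesses ≈ 4 mm (horizontal) and 6 mm (vertical), extruded 20 mm in z (dimensions read to the nearest mm from the axis ticks). For the STL, each face is triangulated and given an outward normal.

solid part
  facet normal 0.0000 0.0000 -1.0000
    outer loop
      vertex 20.0 4.0 0.0
      vertex 20.0 0.0 0.0
      vertex 0.0 0.0 0.0
    endloop
  endfacet
  facet normal 0.0000 0.0000 -1.0000
    outer loop
      vertex 6.0 4.0 0.0
      vertex 20.0 4.0 0.0
      vertex 0.0 0.0 0.0
    endloop
  endfacet
  facet normal 0.0000 0.0000 -1.0000
    outer loop
      vertex 6.0 29.0 0.0
      vertex 6.0 4.0 0.0
      vertex 0.0 0.0 0.0
    endloop
  endfacet
  facet normal 0.0000 0.0000 -1.0000
    outer loop
      vertex 0.0 29.0 0.0
      vertex 6.0 29.0 0.0
      vertex 0.0 0.0 0.0
    endloop
  endfacet
  facet normal 0.0000 0.0000 1.0000
    outer loop
      vertex 0.0 0.0 20.0
      vertex 20.0 0.0 20.0
      vertex 20.0 4.0 20.0
    endloop
  endfacet
  facet normal 0.0000 0.0000 1.0000
    outer loop
      vertex 0.0 0.0 20.0
      vertex 20.0 4.0 20.0
      vertex 6.0 4.0 20.0
    endloop
  endfacet
  facet normal 0.0000 0.0000 1.0000
    outer loop
      vertex 0.0 0.0 20.0
      vertex 6.0 4.0 20.0
      vertex 6.0 29.0 20.0
    endloop
  endfacet
  facet normal 0.0000 0.0000 1.0000
    outer loop
      vertex 0.0 0.0 20.0
      vertex 6.0 29.0 20.0
      vertex 0.0 29.0 20.0
    endloop
  endfacet
  facet normal 0.0000 -1.0000 0.0000
    outer loop
      vertex 0.0 0.0 0.0
      vertex 20.0 0.0 0.0
      vertex 20.0 0.0 20.0
    endloop
  endfacet
  facet normal 0.0000 -1.0000 0.0000
    outer loop
      vertex 0.0 0.0 0.0
      vertex 20.0 0.0 20.0
      vertex 0.0 0.0 20.0
    endloop
  endfacet
  facet normal 1.0000 0.0000 0.0000
    outer loop
      vertex 20.0 0.0 0.0
      vertex 20.0 4.0 0.0
      vertex 20.0 4.0 20.0
    endloop
  endfacet
  facet normal 1.0000 0.0000 0.0000
    outer loop
      vertex 20.0 0.0 0.0
      vertex 20.0 4.0 20.0
      vertex 20.0 0.0 20.0
    endloop
  endfacet
  facet normal 0.0000 1.0000 0.0000
    outer loop
      vertex 20.0 4.0 0.0
      vertex 6.0 4.0 0.0
      vertex 6.0 4.0 20.0
    endloop
  endfacet
  facet normal 0.0000 1.0000 0.0000
    outer loop
      vertex 20.0 4.0 0.0
      vertex 6.0 4.0 20.0
      vertex 20.0 4.0 20.0
    endloop
  endfacet
  facet normal 1.0000 0.0000 0.0000
    outer loop
      vertex 6.0 4.0 0.0
      vertex 6.0 29.0 0.0
      vertex 6.0 29.0 20.0
    endloop
  endfacet
  facet normal 1.0000 0.0000 0.0000
    outer loop
      vertex 6.0 4.0 0.0
      vertex 6.0 29.0 20.0
      vertex 6.0 4.0 20.0
    endloop
  endfacet
  facet normal 0.0000 1.0000 0.0000
    outer loop
      vertex 6.0 29.0 0.0
      vertex 0.0 29.0 0.0
      vertex 0.0 29.0 20.0
    endloop
  endfacet
  facet normal 0.0000 1.0000 0.0000
    outer loop
      vertex 6.0 29.0 0.0
      vertex 0.0 29.0 20.0
      vertex 6.0 29.0 20.0
    endloop
  endfacet
  facet normal -1.0000 0.0000 0.0000
    outer loop
      vertex 0.0 29.0 0.0
      vertex 0.0 0.0 0.0
      vertex 0.0 0.0 20.0
    endloop
  endfacet
  facet normal -1.0000 0.0000 0.0000
    outer loop
      vertex 0.0 29.0 0.0
      vertex 0.0 0.0 20.0
      vertex 0.0 29.0 20.0
    endloop
  endfacet
endsolid part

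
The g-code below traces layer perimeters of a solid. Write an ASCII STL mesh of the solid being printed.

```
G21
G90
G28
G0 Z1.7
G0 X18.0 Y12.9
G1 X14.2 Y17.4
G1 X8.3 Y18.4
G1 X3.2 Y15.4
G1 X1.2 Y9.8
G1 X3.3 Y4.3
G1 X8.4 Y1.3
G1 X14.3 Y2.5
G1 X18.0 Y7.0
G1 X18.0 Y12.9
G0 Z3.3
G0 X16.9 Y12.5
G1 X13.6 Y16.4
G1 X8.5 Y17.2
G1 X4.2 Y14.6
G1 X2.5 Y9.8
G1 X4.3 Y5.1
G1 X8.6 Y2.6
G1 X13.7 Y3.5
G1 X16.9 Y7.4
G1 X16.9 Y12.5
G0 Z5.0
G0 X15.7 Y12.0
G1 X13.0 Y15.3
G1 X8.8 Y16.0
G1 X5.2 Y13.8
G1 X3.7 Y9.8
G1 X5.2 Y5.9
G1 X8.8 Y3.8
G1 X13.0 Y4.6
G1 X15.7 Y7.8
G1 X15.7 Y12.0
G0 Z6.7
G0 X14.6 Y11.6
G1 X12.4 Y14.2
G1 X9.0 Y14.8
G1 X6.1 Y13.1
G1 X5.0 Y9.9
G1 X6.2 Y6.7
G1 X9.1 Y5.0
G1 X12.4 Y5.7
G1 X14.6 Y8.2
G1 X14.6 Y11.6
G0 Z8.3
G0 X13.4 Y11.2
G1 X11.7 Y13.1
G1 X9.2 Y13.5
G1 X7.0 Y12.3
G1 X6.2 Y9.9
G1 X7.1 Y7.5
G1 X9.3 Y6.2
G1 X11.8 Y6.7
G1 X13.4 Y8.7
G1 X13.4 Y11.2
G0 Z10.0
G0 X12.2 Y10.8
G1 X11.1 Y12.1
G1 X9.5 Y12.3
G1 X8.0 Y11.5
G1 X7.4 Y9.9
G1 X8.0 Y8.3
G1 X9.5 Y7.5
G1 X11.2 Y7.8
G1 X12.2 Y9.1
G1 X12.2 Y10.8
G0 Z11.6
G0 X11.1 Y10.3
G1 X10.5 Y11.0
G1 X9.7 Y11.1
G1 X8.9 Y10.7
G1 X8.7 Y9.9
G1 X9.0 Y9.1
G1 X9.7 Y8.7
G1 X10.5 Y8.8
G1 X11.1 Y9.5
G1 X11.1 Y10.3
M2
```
solid part
  facet normal 0.0000 0.0000 -1.0000
    outer loop
      vertex 8.1 19.6 0.0
      vertex 14.8 18.5 0.0
      vertex 19.2 13.3 0.0
    endloop
  endfacet
  facet normal 0.0000 0.0000 -1.0000
    outer loop
      vertex 2.3 16.2 0.0
      vertex 8.1 19.6 0.0
      vertex 19.2 13.3 0.0
    endloop
  endfacet
  facet normal 0.0000 0.0000 -1.0000
    outer loop
      vertex 0.0 9.8 0.0
      vertex 2.3 16.2 0.0
      vertex 19.2 13.3 0.0
    endloop
  endfacet
  facet normal 0.0000 0.0000 -1.0000
    outer loop
      vertex 2.4 3.5 0.0
      vertex 0.0 9.8 0.0
      vertex 19.2 13.3 0.0
    endloop
  endfacet
  facet normal 0.0000 0.0000 -1.0000
    outer loop
      vertex 8.2 0.1 0.0
      vertex 2.4 3.5 0.0
      vertex 19.2 13.3 0.0
    endloop
  endfacet
  facet normal 0.0000 0.0000 -1.0000
    outer loop
      vertex 14.9 1.4 0.0
      vertex 8.2 0.1 0.0
      vertex 19.2 13.3 0.0
    endloop
  endfacet
  facet normal 0.0000 0.0000 -1.0000
    outer loop
      vertex 19.2 6.6 0.0
      vertex 14.9 1.4 0.0
      vertex 19.2 13.3 0.0
    endloop
  endfacet
  facet normal 0.6257 0.5294 0.5729
    outer loop
      vertex 19.2 13.3 0.0
      vertex 14.8 18.5 0.0
      vertex 9.9 9.9 13.3
    endloop
  endfacet
  facet normal 0.1329 0.8093 0.5722
    outer loop
      vertex 14.8 18.5 0.0
      vertex 8.1 19.6 0.0
      vertex 9.9 9.9 13.3
    endloop
  endfacet
  facet normal -0.4148 0.7075 0.5722
    outer loop
      vertex 8.1 19.6 0.0
      vertex 2.3 16.2 0.0
      vertex 9.9 9.9 13.3
    endloop
  endfacet
  facet normal -0.7717 0.2773 0.5723
    outer loop
      vertex 2.3 16.2 0.0
      vertex 0.0 9.8 0.0
      vertex 9.9 9.9 13.3
    endloop
  endfacet
  facet normal -0.7662 -0.2919 0.5725
    outer loop
      vertex 0.0 9.8 0.0
      vertex 2.4 3.5 0.0
      vertex 9.9 9.9 13.3
    endloop
  endfacet
  facet normal -0.4142 -0.7066 0.5736
    outer loop
      vertex 2.4 3.5 0.0
      vertex 8.2 0.1 0.0
      vertex 9.9 9.9 13.3
    endloop
  endfacet
  facet normal 0.1561 -0.8046 0.5729
    outer loop
      vertex 8.2 0.1 0.0
      vertex 14.9 1.4 0.0
      vertex 9.9 9.9 13.3
    endloop
  endfacet
  facet normal 0.6322 -0.5228 0.5718
    outer loop
      vertex 14.9 1.4 0.0
      vertex 19.2 6.6 0.0
      vertex 9.9 9.9 13.3
    endloop
  endfacet
  facet normal 0.8195 0.0000 0.5730
    outer loop
      vertex 19.2 6.6 0.0
      vertex 19.2 13.3 0.0
      vertex 9.9 9.9 13.3
    endloop
  endfacet
endsolid part

The G0 Z moves step by Δz≈1.7 mm. The G1 loops shrink linearly with z, so the solid tapers from its base footprint up to z≈13.3. Closing with a flat bottom cap and the tapered top and triangulating gives 16 facets — a regular 9-sided pyramid, base circumscribed radius ≈ 9.9 mm, apex at z ≈ 13.3 mm.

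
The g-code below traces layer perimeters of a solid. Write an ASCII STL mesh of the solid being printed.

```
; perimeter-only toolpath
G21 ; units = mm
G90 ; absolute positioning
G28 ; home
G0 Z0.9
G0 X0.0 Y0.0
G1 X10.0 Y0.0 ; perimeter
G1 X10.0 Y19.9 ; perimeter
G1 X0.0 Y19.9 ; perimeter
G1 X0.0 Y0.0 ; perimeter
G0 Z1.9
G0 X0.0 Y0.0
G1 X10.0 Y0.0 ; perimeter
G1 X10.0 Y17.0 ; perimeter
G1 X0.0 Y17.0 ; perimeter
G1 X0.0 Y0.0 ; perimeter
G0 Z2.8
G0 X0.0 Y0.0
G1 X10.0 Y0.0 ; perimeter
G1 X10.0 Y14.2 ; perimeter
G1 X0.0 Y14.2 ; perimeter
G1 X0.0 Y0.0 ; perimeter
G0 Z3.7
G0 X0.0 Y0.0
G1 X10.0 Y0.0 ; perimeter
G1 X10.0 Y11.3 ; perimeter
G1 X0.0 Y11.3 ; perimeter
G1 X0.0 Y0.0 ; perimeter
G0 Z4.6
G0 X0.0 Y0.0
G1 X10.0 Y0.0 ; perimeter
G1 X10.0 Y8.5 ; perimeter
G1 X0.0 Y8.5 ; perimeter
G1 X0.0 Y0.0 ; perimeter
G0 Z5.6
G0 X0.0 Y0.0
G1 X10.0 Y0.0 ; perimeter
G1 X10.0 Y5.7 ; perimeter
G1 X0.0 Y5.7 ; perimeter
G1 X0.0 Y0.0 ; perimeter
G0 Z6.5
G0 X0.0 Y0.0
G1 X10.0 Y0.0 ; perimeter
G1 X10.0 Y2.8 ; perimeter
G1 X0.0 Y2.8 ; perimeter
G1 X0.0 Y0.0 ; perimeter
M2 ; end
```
solid part
  facet normal 0.0000 0.0000 -1.0000
    outer loop
      vertex 10.0 22.7 0.0
      vertex 10.0 0.0 0.0
      vertex 0.0 0.0 0.0
    endloop
  endfacet
  facet normal 0.0000 0.0000 -1.0000
    outer loop
      vertex 0.0 22.7 0.0
      vertex 10.0 22.7 0.0
      vertex 0.0 0.0 0.0
    endloop
  endfacet
  facet normal 0.0000 -1.0000 0.0000
    outer loop
      vertex 0.0 0.0 0.0
      vertex 10.0 0.0 0.0
      vertex 10.0 0.0 7.4
    endloop
  endfacet
  facet normal 0.0000 -1.0000 0.0000
    outer loop
      vertex 0.0 0.0 0.0
      vertex 10.0 0.0 7.4
      vertex 0.0 0.0 7.4
    endloop
  endfacet
  facet normal 0.0000 0.3099 0.9508
    outer loop
      vertex 0.0 0.0 7.4
      vertex 10.0 0.0 7.4
      vertex 10.0 22.7 0.0
    endloop
  endfacet
  facet normal 0.0000 0.3099 0.9508
    outer loop
      vertex 0.0 0.0 7.4
      vertex 10.0 22.7 0.0
      vertex 0.0 22.7 0.0
    endloop
  endfacet
  facet normal -1.0000 0.0000 0.0000
    outer loop
      vertex 0.0 0.0 7.4
      vertex 0.0 22.7 0.0
      vertex 0.0 0.0 0.0
    endloop
  endfacet
  facet normal 1.0000 0.0000 0.0000
    outer loop
      vertex 10.0 0.0 0.0
      vertex 10.0 22.7 0.0
      vertex 10.0 0.0 7.4
    endloop
  endfacet
endsolid part

The G0 Z moves step by Δz≈0.9 mm. The G1 loops shrink linearly with z, so the solid tapers from its base footprint up to z≈7.4. Closing with a flat bottom cap and the tapered top and triangulating gives 8 facets — a wedge (ramp): 10 × 22.7 mm base, rising to 7.4 mm along the y=0 edge and sloping linearly to z=0 at y=22.7.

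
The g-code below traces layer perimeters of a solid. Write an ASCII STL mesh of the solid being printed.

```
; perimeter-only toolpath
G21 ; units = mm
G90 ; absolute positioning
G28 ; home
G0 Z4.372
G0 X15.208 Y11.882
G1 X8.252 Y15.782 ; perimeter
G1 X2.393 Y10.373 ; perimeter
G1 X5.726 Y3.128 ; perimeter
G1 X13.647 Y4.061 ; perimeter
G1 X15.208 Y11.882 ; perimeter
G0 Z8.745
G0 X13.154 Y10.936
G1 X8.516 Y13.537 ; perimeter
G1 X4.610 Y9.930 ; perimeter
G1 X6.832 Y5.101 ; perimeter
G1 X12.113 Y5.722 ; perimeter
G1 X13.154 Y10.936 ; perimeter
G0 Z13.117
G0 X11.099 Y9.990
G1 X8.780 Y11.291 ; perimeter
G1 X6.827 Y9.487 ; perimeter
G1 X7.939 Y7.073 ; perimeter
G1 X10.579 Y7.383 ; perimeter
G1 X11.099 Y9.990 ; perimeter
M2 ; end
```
solid part
  facet normal 0.0000 0.0000 -1.0000
    outer loop
      vertex 0.175 10.815 0.000
      vertex 7.987 18.028 0.000
      vertex 17.262 12.827 0.000
    endloop
  endfacet
  facet normal 0.0000 0.0000 -1.0000
    outer loop
      vertex 4.620 1.156 0.000
      vertex 0.175 10.815 0.000
      vertex 17.262 12.827 0.000
    endloop
  endfacet
  facet normal 0.0000 0.0000 -1.0000
    outer loop
      vertex 15.181 2.399 0.000
      vertex 4.620 1.156 0.000
      vertex 17.262 12.827 0.000
    endloop
  endfacet
  facet normal 0.4512 0.8046 0.3860
    outer loop
      vertex 17.262 12.827 0.000
      vertex 7.987 18.028 0.000
      vertex 9.045 9.045 17.489
    endloop
  endfacet
  facet normal -0.6258 0.6778 0.3860
    outer loop
      vertex 7.987 18.028 0.000
      vertex 0.175 10.815 0.000
      vertex 9.045 9.045 17.489
    endloop
  endfacet
  facet normal -0.8380 -0.3857 0.3860
    outer loop
      vertex 0.175 10.815 0.000
      vertex 4.620 1.156 0.000
      vertex 9.045 9.045 17.489
    endloop
  endfacet
  facet normal 0.1078 -0.9162 0.3860
    outer loop
      vertex 4.620 1.156 0.000
      vertex 15.181 2.399 0.000
      vertex 9.045 9.045 17.489
    endloop
  endfacet
  facet normal 0.9047 -0.1805 0.3860
    outer loop
      vertex 15.181 2.399 0.000
      vertex 17.262 12.827 0.000
      vertex 9.045 9.045 17.489
    endloop
  endfacet
endsolid part

The G0 Z moves step by Δz≈4.372 mm. The G1 loops shrink linearly with z, so the solid tapers from its base footprint up to z≈17.5. Closing with a flat bottom cap and the tapered top and triangulating gives 8 facets — a regular 5-sided pyramid, base circumscribed radius ≈ 9.04 mm, apex at z ≈ 17.5 mm.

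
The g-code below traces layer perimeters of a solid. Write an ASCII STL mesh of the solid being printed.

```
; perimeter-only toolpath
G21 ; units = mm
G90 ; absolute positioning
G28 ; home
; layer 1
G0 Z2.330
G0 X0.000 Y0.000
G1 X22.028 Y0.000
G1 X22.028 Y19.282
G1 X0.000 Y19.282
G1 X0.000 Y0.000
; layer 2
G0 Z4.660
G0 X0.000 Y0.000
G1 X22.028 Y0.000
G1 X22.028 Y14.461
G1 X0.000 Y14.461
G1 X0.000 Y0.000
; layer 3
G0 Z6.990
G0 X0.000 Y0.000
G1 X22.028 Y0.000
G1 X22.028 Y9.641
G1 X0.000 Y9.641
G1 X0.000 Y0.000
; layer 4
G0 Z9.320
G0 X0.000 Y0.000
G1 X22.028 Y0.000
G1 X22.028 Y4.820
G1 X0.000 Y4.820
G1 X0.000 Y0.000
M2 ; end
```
solid part
  facet normal 0.0000 0.0000 -1.0000
    outer loop
      vertex 22.028 24.102 0.000
      vertex 22.028 0.000 0.000
      vertex 0.000 0.000 0.000
    endloop
  endfacet
  facet normal 0.0000 0.0000 -1.0000
    outer loop
      vertex 0.000 24.102 0.000
      vertex 22.028 24.102 0.000
      vertex 0.000 0.000 0.000
    endloop
  endfacet
  facet normal 0.0000 -1.0000 0.0000
    outer loop
      vertex 0.000 0.000 0.000
      vertex 22.028 0.000 0.000
      vertex 22.028 0.000 11.650
    endloop
  endfacet
  facet normal 0.0000 -1.0000 0.0000
    outer loop
      vertex 0.000 0.000 0.000
      vertex 22.028 0.000 11.650
      vertex 0.000 0.000 11.650
    endloop
  endfacet
  facet normal 0.0000 0.4352 0.9003
    outer loop
      vertex 0.000 0.000 11.650
      vertex 22.028 0.000 11.650
      vertex 22.028 24.102 0.000
    endloop
  endfacet
  facet normal 0.0000 0.4352 0.9003
    outer loop
      vertex 0.000 0.000 11.650
      vertex 22.028 24.102 0.000
      vertex 0.000 24.102 0.000
    endloop
  endfacet
  facet normal -1.0000 0.0000 0.0000
    outer loop
      vertex 0.000 0.000 11.650
      vertex 0.000 24.102 0.000
      vertex 0.000 0.000 0.000
    endloop
  endfacet
  facet normal 1.0000 0.0000 0.0000
    outer loop
      vertex 22.028 0.000 0.000
      vertex 22.028 24.102 0.000
      vertex 22.028 0.000 11.650
    endloop
  endfacet
endsolid part

The G0 Z moves step by Δz≈2.330 mm. The G1 loops shrink linearly with z, so the solid tapers from its base footprint up to z≈11.7. Closing with a flat bottom cap and the tapered top and triangulating gives 8 facets — a wedge (ramp): 22 × 24.1 mm base, rising to 11.7 mm along the y=0 edge and sloping linearly to z=0 at y=24.1.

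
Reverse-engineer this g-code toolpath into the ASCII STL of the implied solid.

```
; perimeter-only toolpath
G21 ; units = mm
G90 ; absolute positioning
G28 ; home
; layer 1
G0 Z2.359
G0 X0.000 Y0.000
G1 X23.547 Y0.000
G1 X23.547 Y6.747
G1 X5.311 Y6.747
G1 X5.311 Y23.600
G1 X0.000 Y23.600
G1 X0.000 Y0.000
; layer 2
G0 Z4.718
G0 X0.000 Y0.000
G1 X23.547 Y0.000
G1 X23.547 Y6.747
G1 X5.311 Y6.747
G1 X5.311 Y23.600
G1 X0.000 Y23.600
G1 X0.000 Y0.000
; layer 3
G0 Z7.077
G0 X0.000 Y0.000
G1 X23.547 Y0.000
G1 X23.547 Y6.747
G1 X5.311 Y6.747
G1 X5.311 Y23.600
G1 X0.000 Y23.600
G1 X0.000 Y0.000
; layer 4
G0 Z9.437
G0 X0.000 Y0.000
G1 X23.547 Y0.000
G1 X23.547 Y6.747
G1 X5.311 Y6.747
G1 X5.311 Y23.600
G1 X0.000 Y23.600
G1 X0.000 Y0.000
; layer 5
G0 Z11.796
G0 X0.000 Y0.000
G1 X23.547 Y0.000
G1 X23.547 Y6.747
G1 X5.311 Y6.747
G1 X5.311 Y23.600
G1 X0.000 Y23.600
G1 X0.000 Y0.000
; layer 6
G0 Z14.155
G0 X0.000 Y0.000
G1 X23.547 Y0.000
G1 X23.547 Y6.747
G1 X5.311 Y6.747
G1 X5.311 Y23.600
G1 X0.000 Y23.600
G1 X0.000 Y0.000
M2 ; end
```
solid part
  facet normal 0.0000 0.0000 -1.0000
    outer loop
      vertex 23.547 6.747 0.000
      vertex 23.547 0.000 0.000
      vertex 0.000 0.000 0.000
    endloop
  endfacet
  facet normal 0.0000 0.0000 -1.0000
    outer loop
      vertex 5.311 6.747 0.000
      vertex 23.547 6.747 0.000
      vertex 0.000 0.000 0.000
    endloop
  endfacet
  facet normal 0.0000 0.0000 -1.0000
    outer loop
      vertex 5.311 23.600 0.000
      vertex 5.311 6.747 0.000
      vertex 0.000 0.000 0.000
    endloop
  endfacet
  facet normal 0.0000 0.0000 -1.0000
    outer loop
      vertex 0.000 23.600 0.000
      vertex 5.311 23.600 0.000
      vertex 0.000 0.000 0.000
    endloop
  endfacet
  facet normal 0.0000 0.0000 1.0000
    outer loop
      vertex 0.000 0.000 14.155
      vertex 23.547 0.000 14.155
      vertex 23.547 6.747 14.155
    endloop
  endfacet
  facet normal 0.0000 0.0000 1.0000
    outer loop
      vertex 0.000 0.000 14.155
      vertex 23.547 6.747 14.155
      vertex 5.311 6.747 14.155
    endloop
  endfacet
  facet normal 0.0000 0.0000 1.0000
    outer loop
      vertex 0.000 0.000 14.155
      vertex 5.311 6.747 14.155
      vertex 5.311 23.600 14.155
    endloop
  endfacet
  facet normal 0.0000 0.0000 1.0000
    outer loop
      vertex 0.000 0.000 14.155
      vertex 5.311 23.600 14.155
      vertex 0.000 23.600 14.155
    endloop
  endfacet
  facet normal 0.0000 -1.0000 0.0000
    outer loop
      vertex 0.000 0.000 0.000
      vertex 23.547 0.000 0.000
      vertex 23.547 0.000 14.155
    endloop
  endfacet
  facet normal 0.0000 -1.0000 0.0000
    outer loop
      vertex 0.000 0.000 0.000
      vertex 23.547 0.000 14.155
      vertex 0.000 0.000 14.155
    endloop
  endfacet
  facet normal 1.0000 0.0000 0.0000
    outer loop
      vertex 23.547 0.000 0.000
      vertex 23.547 6.747 0.000
      vertex 23.547 6.747 14.155
    endloop
  endfacet
  facet normal 1.0000 0.0000 0.0000
    outer loop
      vertex 23.547 0.000 0.000
      vertex 23.547 6.747 14.155
      vertex 23.547 0.000 14.155
    endloop
  endfacet
  facet normal 0.0000 1.0000 0.0000
    outer loop
      vertex 23.547 6.747 0.000
      vertex 5.311 6.747 0.000
      vertex 5.311 6.747 14.155
    endloop
  endfacet
  facet normal 0.0000 1.0000 0.0000
    outer loop
      vertex 23.547 6.747 0.000
      vertex 5.311 6.747 14.155
      vertex 23.547 6.747 14.155
    endloop
  endfacet
  facet normal 1.0000 0.0000 0.0000
    outer loop
      vertex 5.311 6.747 0.000
      vertex 5.311 23.600 0.000
      vertex 5.311 23.600 14.155
    endloop
  endfacet
  facet normal 1.0000 0.0000 0.0000
    outer loop
      vertex 5.311 6.747 0.000
      vertex 5.311 23.600 14.155
      vertex 5.311 6.747 14.155
    endloop
  endfacet
  facet normal 0.0000 1.0000 0.0000
    outer loop
      vertex 5.311 23.600 0.000
      vertex 0.000 23.600 0.000
      vertex 0.000 23.600 14.155
    endloop
  endfacet
  facet normal 0.0000 1.0000 0.0000
    outer loop
      vertex 5.311 23.600 0.000
      vertex 0.000 23.600 14.155
      vertex 5.311 23.600 14.155
    endloop
  endfacet
  facet normal -1.0000 0.0000 0.0000
    outer loop
      vertex 0.000 23.600 0.000
      vertex 0.000 0.000 0.000
      vertex 0.000 0.000 14.155
    endloop
  endfacet
  facet normal -1.0000 0.0000 0.0000
    outer loop
      vertex 0.000 23.600 0.000
      vertex 0.000 0.000 14.155
      vertex 0.000 23.600 14.155
    endloop
  endfacet
endsolid part

The G0 Z moves step by Δz≈2.359 mm. Every layer's G1 loop is the same polygon, so the solid is a straight extrusion of it from z=0 to z≈14.2. Closing with flat bottom and top caps and triangulating gives 20 facets — an L-shaped prism: outer 23.5 × 23.6 mm, arm thicknesses ≈ 6.75 mm (horizontal) and 5.31 mm (vertical), extruded 14.2 mm in z.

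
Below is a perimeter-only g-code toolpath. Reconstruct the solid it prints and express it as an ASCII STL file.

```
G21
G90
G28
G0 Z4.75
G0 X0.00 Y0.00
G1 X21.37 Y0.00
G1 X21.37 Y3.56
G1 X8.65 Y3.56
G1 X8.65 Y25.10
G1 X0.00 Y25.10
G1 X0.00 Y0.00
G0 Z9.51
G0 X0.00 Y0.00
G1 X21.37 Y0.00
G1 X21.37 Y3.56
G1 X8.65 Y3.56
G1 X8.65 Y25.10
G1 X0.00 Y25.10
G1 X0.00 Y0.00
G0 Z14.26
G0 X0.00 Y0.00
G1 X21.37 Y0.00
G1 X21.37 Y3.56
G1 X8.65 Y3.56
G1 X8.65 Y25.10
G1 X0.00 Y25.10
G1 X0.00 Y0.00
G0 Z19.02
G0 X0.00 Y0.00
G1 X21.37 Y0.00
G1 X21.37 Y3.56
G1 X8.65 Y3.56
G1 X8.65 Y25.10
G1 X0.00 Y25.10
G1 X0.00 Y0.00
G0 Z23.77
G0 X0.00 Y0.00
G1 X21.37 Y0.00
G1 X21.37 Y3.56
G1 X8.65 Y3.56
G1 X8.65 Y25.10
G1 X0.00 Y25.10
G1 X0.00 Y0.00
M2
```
solid part
  facet normal 0.0000 0.0000 -1.0000
    outer loop
      vertex 21.37 3.56 0.00
      vertex 21.37 0.00 0.00
      vertex 0.00 0.00 0.00
    endloop
  endfacet
  facet normal 0.0000 0.0000 -1.0000
    outer loop
      vertex 8.65 3.56 0.00
      vertex 21.37 3.56 0.00
      vertex 0.00 0.00 0.00
    endloop
  endfacet
  facet normal 0.0000 0.0000 -1.0000
    outer loop
      vertex 8.65 25.10 0.00
      vertex 8.65 3.56 0.00
      vertex 0.00 0.00 0.00
    endloop
  endfacet
  facet normal 0.0000 0.0000 -1.0000
    outer loop
      vertex 0.00 25.10 0.00
      vertex 8.65 25.10 0.00
      vertex 0.00 0.00 0.00
    endloop
  endfacet
  facet normal 0.0000 0.0000 1.0000
    outer loop
      vertex 0.00 0.00 23.77
      vertex 21.37 0.00 23.77
      vertex 21.37 3.56 23.77
    endloop
  endfacet
  facet normal 0.0000 0.0000 1.0000
    outer loop
      vertex 0.00 0.00 23.77
      vertex 21.37 3.56 23.77
      vertex 8.65 3.56 23.77
    endloop
  endfacet
  facet normal 0.0000 0.0000 1.0000
    outer loop
      vertex 0.00 0.00 23.77
      vertex 8.65 3.56 23.77
      vertex 8.65 25.10 23.77
    endloop
  endfacet
  facet normal 0.0000 0.0000 1.0000
    outer loop
      vertex 0.00 0.00 23.77
      vertex 8.65 25.10 23.77
      vertex 0.00 25.10 23.77
    endloop
  endfacet
  facet normal 0.0000 -1.0000 0.0000
    outer loop
      vertex 0.00 0.00 0.00
      vertex 21.37 0.00 0.00
      vertex 21.37 0.00 23.77
    endloop
  endfacet
  facet normal 0.0000 -1.0000 0.0000
    outer loop
      vertex 0.00 0.00 0.00
      vertex 21.37 0.00 23.77
      vertex 0.00 0.00 23.77
    endloop
  endfacet
  facet normal 1.0000 0.0000 0.0000
    outer loop
      vertex 21.37 0.00 0.00
      vertex 21.37 3.56 0.00
      vertex 21.37 3.56 23.77
    endloop
  endfacet
  facet normal 1.0000 0.0000 0.0000
    outer loop
      vertex 21.37 0.00 0.00
      vertex 21.37 3.56 23.77
      vertex 21.37 0.00 23.77
    endloop
  endfacet
  facet normal 0.0000 1.0000 0.0000
    outer loop
      vertex 21.37 3.56 0.00
      vertex 8.65 3.56 0.00
      vertex 8.65 3.56 23.77
    endloop
  endfacet
  facet normal 0.0000 1.0000 0.0000
    outer loop
      vertex 21.37 3.56 0.00
      vertex 8.65 3.56 23.77
      vertex 21.37 3.56 23.77
    endloop
  endfacet
  facet normal 1.0000 0.0000 0.0000
    outer loop
      vertex 8.65 3.56 0.00
      vertex 8.65 25.10 0.00
      vertex 8.65 25.10 23.77
    endloop
  endfacet
  facet normal 1.0000 0.0000 0.0000
    outer loop
      vertex 8.65 3.56 0.00
      vertex 8.65 25.10 23.77
      vertex 8.65 3.56 23.77
    endloop
  endfacet
  facet normal 0.0000 1.0000 0.0000
    outer loop
      vertex 8.65 25.10 0.00
      vertex 0.00 25.10 0.00
      vertex 0.00 25.10 23.77
    endloop
  endfacet
  facet normal 0.0000 1.0000 0.0000
    outer loop
      vertex 8.65 25.10 0.00
      vertex 0.00 25.10 23.77
      vertex 8.65 25.10 23.77
    endloop
  endfacet
  facet normal -1.0000 0.0000 0.0000
    outer loop
      vertex 0.00 25.10 0.00
      vertex 0.00 0.00 0.00
      vertex 0.00 0.00 23.77
    endloop
  endfacet
  facet normal -1.0000 0.0000 0.0000
    outer loop
      vertex 0.00 25.10 0.00
      vertex 0.00 0.00 23.77
      vertex 0.00 25.10 23.77
    endloop
  endfacet
endsolid part

The G0 Z moves step by Δz≈4.75 mm. Every layer's G1 loop is the same polygon, so the solid is a straight extrusion of it from z=0 to z≈23.8. Closing with flat bottom and top caps and triangulating gives 20 facets — an L-shaped prism: outer 21.4 × 25.1 mm, arm thicknesses ≈ 3.56 mm (horizontal) and 8.65 mm (vertical), extruded 23.8 mm in z.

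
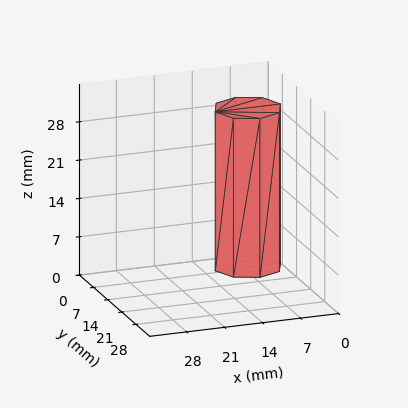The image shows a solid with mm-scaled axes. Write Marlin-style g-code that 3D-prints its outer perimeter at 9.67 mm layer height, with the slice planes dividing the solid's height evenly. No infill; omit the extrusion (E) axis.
Reading the render: the shape is a regular 8-sided prism (a cylinder approximated with 8 flat sides), circumscribed radius ≈ 6 mm, height ≈ 29 mm (dimensions read to the nearest mm from the axis ticks). For the g-code, the solid's height is divided into equal slices at the stated Δz and each level perimeter traced with G1 moves after a G0 lift.

; perimeter-only toolpath
G21 ; units = mm
G90 ; absolute positioning
G28 ; home
; layer 1
G0 Z9.67
G0 X12.00 Y6.00
G1 X10.24 Y10.24
G1 X6.00 Y12.00
G1 X1.76 Y10.24
G1 X0.00 Y6.00
G1 X1.76 Y1.76
G1 X6.00 Y0.00
G1 X10.24 Y1.76
G1 X12.00 Y6.00
; layer 2
G0 Z19.33
G0 X12.00 Y6.00
G1 X10.24 Y10.24
G1 X6.00 Y12.00
G1 X1.76 Y10.24
G1 X0.00 Y6.00
G1 X1.76 Y1.76
G1 X6.00 Y0.00
G1 X10.24 Y1.76
G1 X12.00 Y6.00
; layer 3
G0 Z29.00
G0 X12.00 Y6.00
G1 X10.24 Y10.24
G1 X6.00 Y12.00
G1 X1.76 Y10.24
G1 X0.00 Y6.00
G1 X1.76 Y1.76
G1 X6.00 Y0.00
G1 X10.24 Y1.76
G1 X12.00 Y6.00
M2 ; end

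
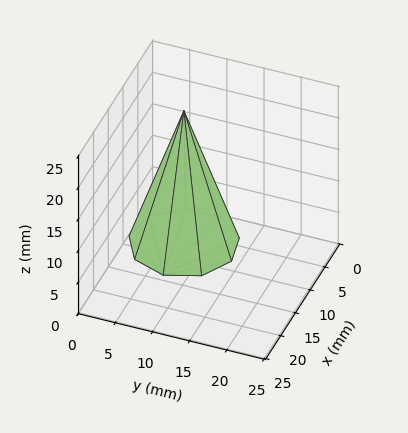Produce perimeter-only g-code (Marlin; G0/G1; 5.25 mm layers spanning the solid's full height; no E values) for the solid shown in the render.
Reading the render: the shape is a regular 9-sided pyramid, base circumscribed radius ≈ 7 mm, apex at z ≈ 21 mm (dimensions read to the nearest mm from the axis ticks). For the g-code, the solid's height is divided into equal slices at the stated Δz and each level perimeter traced with G1 moves after a G0 lift.

; perimeter-only toolpath
G21 ; units = mm
G90 ; absolute positioning
G28 ; home
; layer 1
G0 Z5.25
G0 X12.25 Y7.00
G1 X11.02 Y10.38
G1 X7.92 Y12.17
G1 X4.38 Y11.54
G1 X2.06 Y8.79
G1 X2.06 Y5.21
G1 X4.38 Y2.46
G1 X7.92 Y1.83
G1 X11.02 Y3.62
G1 X12.25 Y7.00
; layer 2
G0 Z10.50
G0 X10.50 Y7.00
G1 X9.68 Y9.25
G1 X7.61 Y10.45
G1 X5.25 Y10.03
G1 X3.71 Y8.20
G1 X3.71 Y5.80
G1 X5.25 Y3.97
G1 X7.61 Y3.56
G1 X9.68 Y4.75
G1 X10.50 Y7.00
; layer 3
G0 Z15.75
G0 X8.75 Y7.00
G1 X8.34 Y8.12
G1 X7.30 Y8.72
G1 X6.12 Y8.52
G1 X5.36 Y7.60
G1 X5.36 Y6.40
G1 X6.12 Y5.49
G1 X7.30 Y5.28
G1 X8.34 Y5.88
G1 X8.75 Y7.00
M2 ; end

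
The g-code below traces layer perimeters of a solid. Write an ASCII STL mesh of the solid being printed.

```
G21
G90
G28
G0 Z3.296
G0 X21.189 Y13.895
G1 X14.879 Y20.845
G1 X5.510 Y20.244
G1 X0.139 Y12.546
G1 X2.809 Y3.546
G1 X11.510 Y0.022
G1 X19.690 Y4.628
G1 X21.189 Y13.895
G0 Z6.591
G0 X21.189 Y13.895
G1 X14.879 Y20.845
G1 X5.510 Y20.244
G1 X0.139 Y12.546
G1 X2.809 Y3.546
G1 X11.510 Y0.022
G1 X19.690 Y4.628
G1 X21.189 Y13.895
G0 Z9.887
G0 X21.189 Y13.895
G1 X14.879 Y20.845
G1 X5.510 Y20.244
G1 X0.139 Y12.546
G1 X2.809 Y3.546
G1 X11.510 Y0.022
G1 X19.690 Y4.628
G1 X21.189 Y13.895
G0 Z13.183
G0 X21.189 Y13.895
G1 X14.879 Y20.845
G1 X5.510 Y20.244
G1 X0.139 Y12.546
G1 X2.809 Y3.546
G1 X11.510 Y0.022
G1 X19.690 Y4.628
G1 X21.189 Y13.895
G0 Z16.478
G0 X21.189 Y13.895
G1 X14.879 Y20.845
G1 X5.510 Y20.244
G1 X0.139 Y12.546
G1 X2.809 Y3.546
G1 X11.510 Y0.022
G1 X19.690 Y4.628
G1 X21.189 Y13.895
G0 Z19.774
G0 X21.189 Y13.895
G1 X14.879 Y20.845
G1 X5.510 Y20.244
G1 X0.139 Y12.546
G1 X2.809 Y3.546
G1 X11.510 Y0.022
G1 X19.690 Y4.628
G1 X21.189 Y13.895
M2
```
solid part
  facet normal 0.0000 0.0000 -1.0000
    outer loop
      vertex 5.510 20.244 0.000
      vertex 14.879 20.845 0.000
      vertex 21.189 13.895 0.000
    endloop
  endfacet
  facet normal 0.0000 0.0000 -1.0000
    outer loop
      vertex 0.139 12.546 0.000
      vertex 5.510 20.244 0.000
      vertex 21.189 13.895 0.000
    endloop
  endfacet
  facet normal 0.0000 0.0000 -1.0000
    outer loop
      vertex 2.809 3.546 0.000
      vertex 0.139 12.546 0.000
      vertex 21.189 13.895 0.000
    endloop
  endfacet
  facet normal 0.0000 0.0000 -1.0000
    outer loop
      vertex 11.510 0.022 0.000
      vertex 2.809 3.546 0.000
      vertex 21.189 13.895 0.000
    endloop
  endfacet
  facet normal 0.0000 0.0000 -1.0000
    outer loop
      vertex 19.690 4.628 0.000
      vertex 11.510 0.022 0.000
      vertex 21.189 13.895 0.000
    endloop
  endfacet
  facet normal 0.0000 0.0000 1.0000
    outer loop
      vertex 21.189 13.895 19.774
      vertex 14.879 20.845 19.774
      vertex 5.510 20.244 19.774
    endloop
  endfacet
  facet normal 0.0000 0.0000 1.0000
    outer loop
      vertex 21.189 13.895 19.774
      vertex 5.510 20.244 19.774
      vertex 0.139 12.546 19.774
    endloop
  endfacet
  facet normal 0.0000 0.0000 1.0000
    outer loop
      vertex 21.189 13.895 19.774
      vertex 0.139 12.546 19.774
      vertex 2.809 3.546 19.774
    endloop
  endfacet
  facet normal 0.0000 0.0000 1.0000
    outer loop
      vertex 21.189 13.895 19.774
      vertex 2.809 3.546 19.774
      vertex 11.510 0.022 19.774
    endloop
  endfacet
  facet normal 0.0000 0.0000 1.0000
    outer loop
      vertex 21.189 13.895 19.774
      vertex 11.510 0.022 19.774
      vertex 19.690 4.628 19.774
    endloop
  endfacet
  facet normal 0.7404 0.6722 0.0000
    outer loop
      vertex 21.189 13.895 0.000
      vertex 14.879 20.845 0.000
      vertex 14.879 20.845 19.774
    endloop
  endfacet
  facet normal 0.7404 0.6722 0.0000
    outer loop
      vertex 21.189 13.895 0.000
      vertex 14.879 20.845 19.774
      vertex 21.189 13.895 19.774
    endloop
  endfacet
  facet normal -0.0640 0.9979 0.0000
    outer loop
      vertex 14.879 20.845 0.000
      vertex 5.510 20.244 0.000
      vertex 5.510 20.244 19.774
    endloop
  endfacet
  facet normal -0.0640 0.9979 0.0000
    outer loop
      vertex 14.879 20.845 0.000
      vertex 5.510 20.244 19.774
      vertex 14.879 20.845 19.774
    endloop
  endfacet
  facet normal -0.8201 0.5722 0.0000
    outer loop
      vertex 5.510 20.244 0.000
      vertex 0.139 12.546 0.000
      vertex 0.139 12.546 19.774
    endloop
  endfacet
  facet normal -0.8201 0.5722 0.0000
    outer loop
      vertex 5.510 20.244 0.000
      vertex 0.139 12.546 19.774
      vertex 5.510 20.244 19.774
    endloop
  endfacet
  facet normal -0.9587 -0.2844 0.0000
    outer loop
      vertex 0.139 12.546 0.000
      vertex 2.809 3.546 0.000
      vertex 2.809 3.546 19.774
    endloop
  endfacet
  facet normal -0.9587 -0.2844 0.0000
    outer loop
      vertex 0.139 12.546 0.000
      vertex 2.809 3.546 19.774
      vertex 0.139 12.546 19.774
    endloop
  endfacet
  facet normal -0.3754 -0.9269 0.0000
    outer loop
      vertex 2.809 3.546 0.000
      vertex 11.510 0.022 0.000
      vertex 11.510 0.022 19.774
    endloop
  endfacet
  facet normal -0.3754 -0.9269 0.0000
    outer loop
      vertex 2.809 3.546 0.000
      vertex 11.510 0.022 19.774
      vertex 2.809 3.546 19.774
    endloop
  endfacet
  facet normal 0.4906 -0.8714 0.0000
    outer loop
      vertex 11.510 0.022 0.000
      vertex 19.690 4.628 0.000
      vertex 19.690 4.628 19.774
    endloop
  endfacet
  facet normal 0.4906 -0.8714 0.0000
    outer loop
      vertex 11.510 0.022 0.000
      vertex 19.690 4.628 19.774
      vertex 11.510 0.022 19.774
    endloop
  endfacet
  facet normal 0.9872 -0.1597 0.0000
    outer loop
      vertex 19.690 4.628 0.000
      vertex 21.189 13.895 0.000
      vertex 21.189 13.895 19.774
    endloop
  endfacet
  facet normal 0.9872 -0.1597 0.0000
    outer loop
      vertex 19.690 4.628 0.000
      vertex 21.189 13.895 19.774
      vertex 19.690 4.628 19.774
    endloop
  endfacet
endsolid part

The G0 Z moves step by Δz≈3.296 mm. Every layer's G1 loop is the same polygon, so the solid is a straight extrusion of it from z=0 to z≈19.8. Closing with flat bottom and top caps and triangulating gives 24 facets — a regular 7-sided prism (a cylinder approximated with 7 flat sides), circumscribed radius ≈ 10.8 mm, height ≈ 19.8 mm.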